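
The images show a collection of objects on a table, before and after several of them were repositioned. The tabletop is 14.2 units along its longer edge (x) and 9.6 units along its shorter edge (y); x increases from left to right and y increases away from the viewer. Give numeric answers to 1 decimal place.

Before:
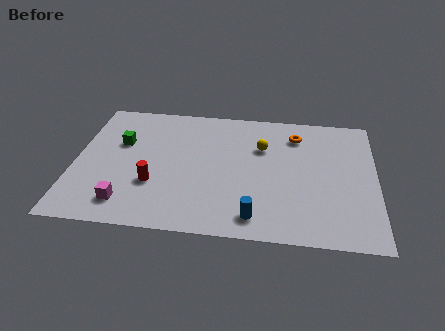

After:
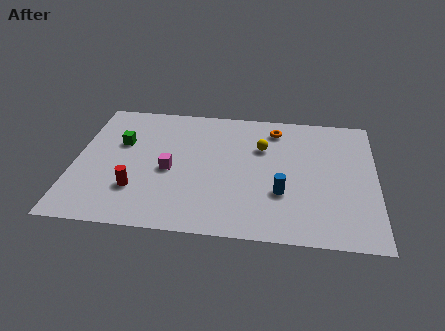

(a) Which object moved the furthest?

the magenta cube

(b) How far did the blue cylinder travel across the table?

2.2

From (8.6, 1.4) to (9.8, 3.2), the blue cylinder covered √(1.2² + 1.8²) ≈ 2.2 units.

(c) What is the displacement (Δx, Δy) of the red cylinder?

(-0.8, -0.5)

The red cylinder was at about (3.8, 3.2) and moved to about (3.0, 2.7).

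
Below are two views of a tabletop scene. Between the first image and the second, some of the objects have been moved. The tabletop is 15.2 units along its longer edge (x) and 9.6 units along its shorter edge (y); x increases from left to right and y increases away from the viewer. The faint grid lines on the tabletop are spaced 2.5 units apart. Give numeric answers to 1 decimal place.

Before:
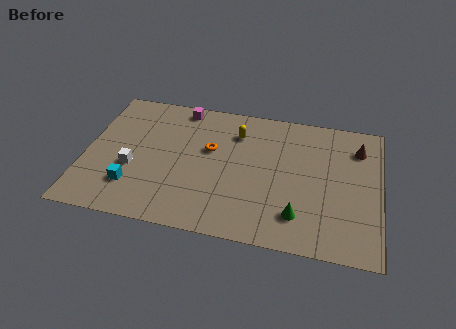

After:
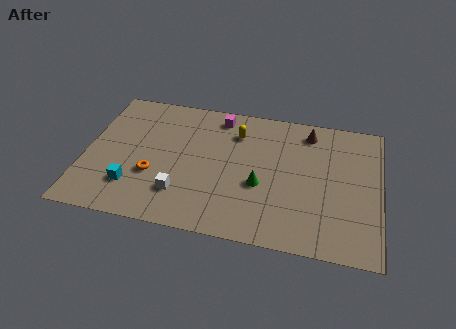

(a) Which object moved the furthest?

the orange torus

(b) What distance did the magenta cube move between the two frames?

2.0

The magenta cube was near (4.7, 8.6) before and (6.7, 8.3) after, so it travelled √(2.0² + 0.3²) ≈ 2.0 units.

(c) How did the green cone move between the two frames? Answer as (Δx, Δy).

(-2.0, 1.7)

The green cone was at about (11.1, 2.1) and moved to about (9.1, 3.8).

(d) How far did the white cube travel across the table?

2.9

From (2.5, 3.7) to (5.1, 2.4), the white cube covered √(2.6² + 1.3²) ≈ 2.9 units.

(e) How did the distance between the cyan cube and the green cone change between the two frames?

-1.9

The distance was about 8.5 in the first image and 6.6 in the second, so they moved 1.9 units closer together.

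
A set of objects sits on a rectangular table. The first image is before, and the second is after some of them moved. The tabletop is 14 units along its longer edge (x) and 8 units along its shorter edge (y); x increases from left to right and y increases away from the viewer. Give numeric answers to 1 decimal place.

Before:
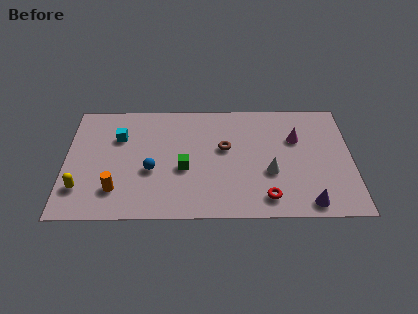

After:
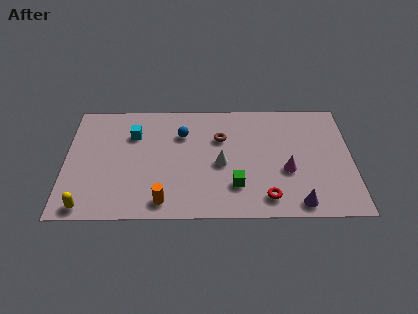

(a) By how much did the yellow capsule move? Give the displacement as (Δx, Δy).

(0.3, -1.2)

The yellow capsule started near (0.8, 2.0) and ended near (1.1, 0.8).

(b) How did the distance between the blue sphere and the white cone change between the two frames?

-3.0

The distance was about 5.8 in the first image and 2.8 in the second, so they moved 3.0 units closer together.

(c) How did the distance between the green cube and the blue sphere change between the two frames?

+2.8

The distance was about 1.6 in the first image and 4.4 in the second, so they moved 2.8 units further apart.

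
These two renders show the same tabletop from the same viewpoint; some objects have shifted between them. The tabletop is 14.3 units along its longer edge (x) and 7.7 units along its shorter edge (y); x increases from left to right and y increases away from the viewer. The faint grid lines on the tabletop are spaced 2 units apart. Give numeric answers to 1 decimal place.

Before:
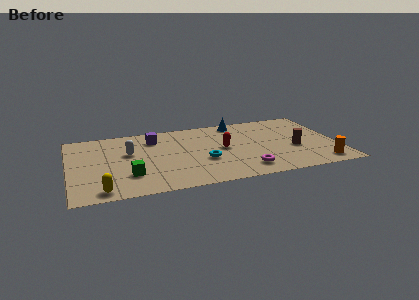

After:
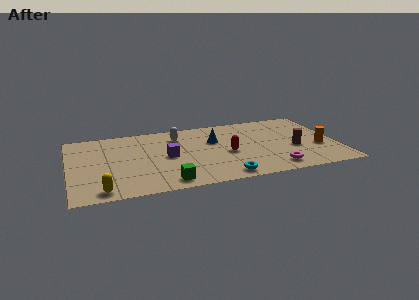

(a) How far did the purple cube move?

2.3

The purple cube moved from about (4.6, 6.0) to (5.2, 3.8), a distance of √(0.6² + 2.2²) ≈ 2.3.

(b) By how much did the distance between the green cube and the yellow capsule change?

+1.4

They were about 2.0 units apart before and 3.4 after — 1.4 units further apart.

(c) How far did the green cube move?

2.2

The green cube moved from about (3.1, 2.2) to (5.0, 1.0), a distance of √(1.9² + 1.2²) ≈ 2.2.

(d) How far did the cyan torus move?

2.2

The cyan torus moved from about (7.1, 2.9) to (8.0, 0.9), a distance of √(0.9² + 2.0²) ≈ 2.2.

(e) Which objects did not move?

the brown cylinder and the yellow capsule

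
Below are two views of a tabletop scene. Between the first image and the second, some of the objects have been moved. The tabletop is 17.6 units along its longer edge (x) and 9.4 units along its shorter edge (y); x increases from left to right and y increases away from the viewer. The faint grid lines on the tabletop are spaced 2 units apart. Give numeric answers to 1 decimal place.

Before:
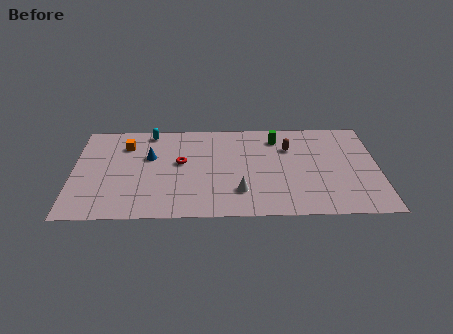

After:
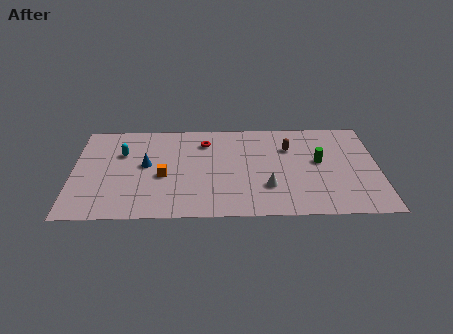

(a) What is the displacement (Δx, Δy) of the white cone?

(1.6, 0.4)

The white cone was at about (9.6, 2.4) and moved to about (11.2, 2.8).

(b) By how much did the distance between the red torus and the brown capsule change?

-1.5

They were about 6.4 units apart before and 4.9 after — 1.5 units closer together.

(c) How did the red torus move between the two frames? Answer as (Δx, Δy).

(1.4, 2.0)

The red torus was at about (6.2, 5.3) and moved to about (7.6, 7.3).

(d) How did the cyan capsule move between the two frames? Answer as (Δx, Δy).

(-1.6, -2.1)

From the two frames, the cyan capsule sits at roughly (4.4, 8.4) before and (2.8, 6.3) after.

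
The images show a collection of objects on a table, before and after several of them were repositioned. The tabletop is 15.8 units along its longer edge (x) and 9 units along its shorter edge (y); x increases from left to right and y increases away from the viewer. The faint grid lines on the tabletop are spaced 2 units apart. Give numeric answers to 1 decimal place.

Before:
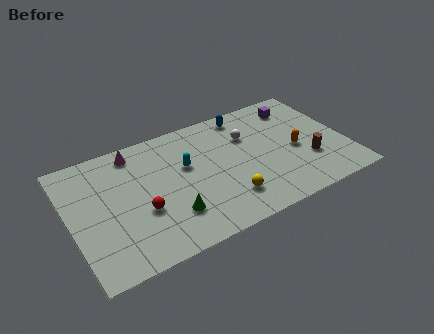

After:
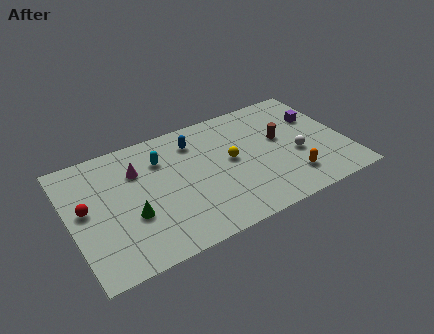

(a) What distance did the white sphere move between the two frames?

3.6

From (10.4, 6.2) to (12.9, 3.6), the white sphere covered √(2.5² + 2.6²) ≈ 3.6 units.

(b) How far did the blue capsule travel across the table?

3.2

The blue capsule was near (10.5, 7.9) before and (7.4, 7.1) after, so it travelled √(3.1² + 0.8²) ≈ 3.2 units.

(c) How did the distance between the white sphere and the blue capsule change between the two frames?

+4.8

Before: roughly 1.7 units apart; after: 6.5. That's 4.8 units further apart.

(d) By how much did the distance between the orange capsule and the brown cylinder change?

+1.9

The distance was about 1.3 in the first image and 3.2 in the second, so they moved 1.9 units further apart.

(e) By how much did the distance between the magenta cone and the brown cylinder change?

-2.4

They were about 10.7 units apart before and 8.3 after — 2.4 units closer together.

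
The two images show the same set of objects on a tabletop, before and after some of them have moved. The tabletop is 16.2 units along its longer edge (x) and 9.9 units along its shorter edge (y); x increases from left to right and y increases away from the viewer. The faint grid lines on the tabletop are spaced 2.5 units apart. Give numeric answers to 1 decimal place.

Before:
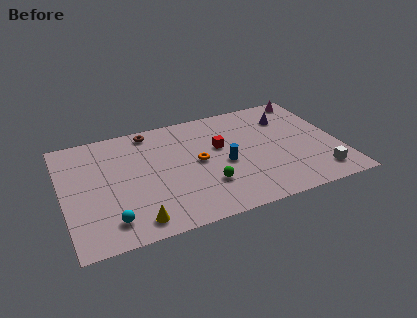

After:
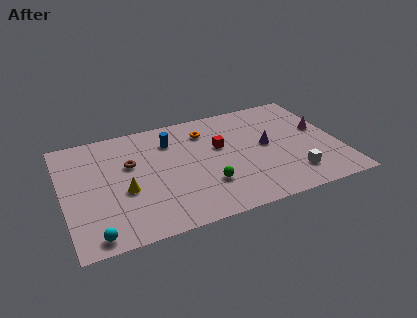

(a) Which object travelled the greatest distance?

the blue cylinder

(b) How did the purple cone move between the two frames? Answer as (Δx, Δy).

(-1.5, -2.2)

From the two frames, the purple cone sits at roughly (13.5, 7.4) before and (12.0, 5.2) after.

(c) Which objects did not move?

the red cube and the green sphere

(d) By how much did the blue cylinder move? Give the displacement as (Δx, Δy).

(-2.9, 3.1)

From the two frames, the blue cylinder sits at roughly (9.4, 4.4) before and (6.5, 7.5) after.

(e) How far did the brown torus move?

3.0

The brown torus was near (5.4, 8.8) before and (4.0, 6.2) after, so it travelled √(1.4² + 2.6²) ≈ 3.0 units.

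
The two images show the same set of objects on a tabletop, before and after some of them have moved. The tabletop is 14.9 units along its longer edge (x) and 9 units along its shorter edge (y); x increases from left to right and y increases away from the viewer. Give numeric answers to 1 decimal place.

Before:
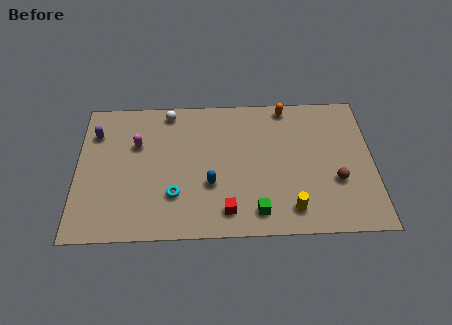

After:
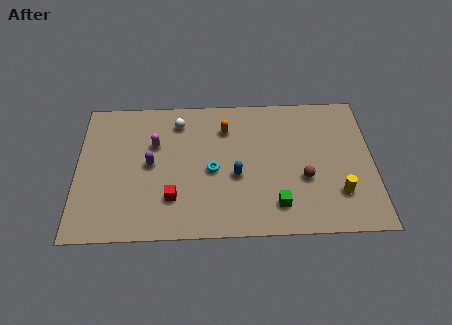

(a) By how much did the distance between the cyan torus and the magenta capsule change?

-0.4

They were about 3.8 units apart before and 3.4 after — 0.4 units closer together.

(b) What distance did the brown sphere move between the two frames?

1.6

From (13.0, 3.2) to (11.4, 3.4), the brown sphere covered √(1.6² + 0.2²) ≈ 1.6 units.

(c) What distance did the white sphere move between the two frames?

0.9

The white sphere moved from about (4.6, 8.0) to (5.1, 7.3), a distance of √(0.5² + 0.7²) ≈ 0.9.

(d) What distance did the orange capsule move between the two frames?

3.4

The orange capsule moved from about (10.6, 8.1) to (7.5, 6.8), a distance of √(3.1² + 1.3²) ≈ 3.4.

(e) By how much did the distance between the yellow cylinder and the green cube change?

+1.5

The distance was about 1.7 in the first image and 3.2 in the second, so they moved 1.5 units further apart.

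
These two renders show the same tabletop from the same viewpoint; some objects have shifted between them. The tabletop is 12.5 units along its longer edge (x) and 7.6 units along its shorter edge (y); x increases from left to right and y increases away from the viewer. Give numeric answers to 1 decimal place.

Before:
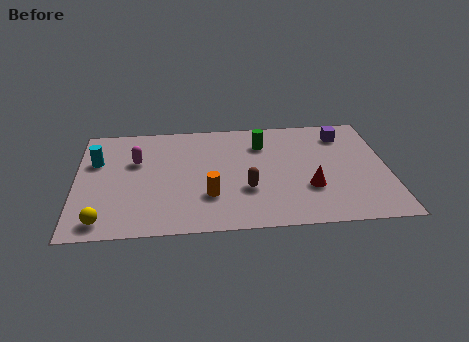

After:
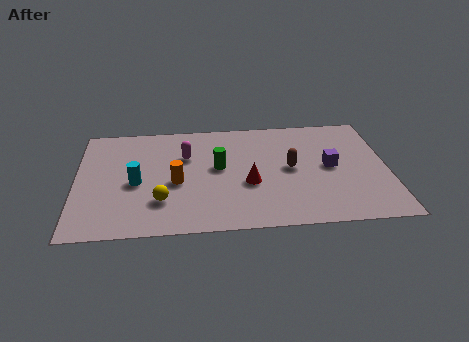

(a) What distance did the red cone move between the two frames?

2.5

The red cone moved from about (9.3, 2.5) to (6.9, 3.0), a distance of √(2.4² + 0.5²) ≈ 2.5.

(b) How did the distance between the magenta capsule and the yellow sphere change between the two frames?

-0.9

They were about 4.1 units apart before and 3.2 after — 0.9 units closer together.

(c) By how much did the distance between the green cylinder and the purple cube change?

+1.2

They were about 3.3 units apart before and 4.5 after — 1.2 units further apart.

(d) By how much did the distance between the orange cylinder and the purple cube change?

-0.5

Before: roughly 6.7 units apart; after: 6.2. That's 0.5 units closer together.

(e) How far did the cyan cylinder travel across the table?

2.3

From (0.8, 5.0) to (2.4, 3.4), the cyan cylinder covered √(1.6² + 1.6²) ≈ 2.3 units.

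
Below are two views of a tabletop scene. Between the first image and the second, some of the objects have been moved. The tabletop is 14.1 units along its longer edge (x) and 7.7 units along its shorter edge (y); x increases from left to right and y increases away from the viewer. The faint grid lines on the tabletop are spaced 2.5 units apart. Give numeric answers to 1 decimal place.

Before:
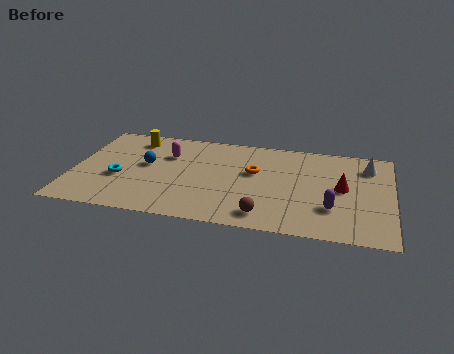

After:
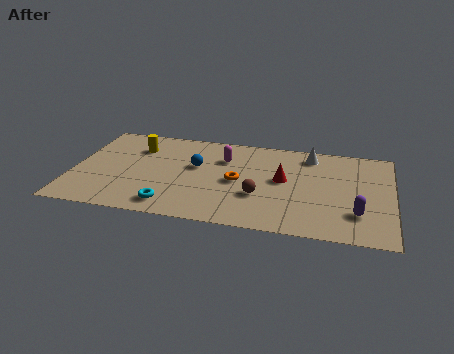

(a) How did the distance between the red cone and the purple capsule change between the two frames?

+2.2

Before: roughly 1.7 units apart; after: 3.9. That's 2.2 units further apart.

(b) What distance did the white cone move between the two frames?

2.6

The white cone was near (13.0, 6.0) before and (10.4, 6.5) after, so it travelled √(2.6² + 0.5²) ≈ 2.6 units.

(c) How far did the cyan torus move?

3.0

The cyan torus was near (2.1, 3.0) before and (4.5, 1.2) after, so it travelled √(2.4² + 1.8²) ≈ 3.0 units.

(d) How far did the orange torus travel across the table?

1.1

The orange torus moved from about (8.0, 4.6) to (7.3, 3.7), a distance of √(0.7² + 0.9²) ≈ 1.1.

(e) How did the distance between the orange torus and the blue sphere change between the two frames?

-2.7

The distance was about 4.8 in the first image and 2.1 in the second, so they moved 2.7 units closer together.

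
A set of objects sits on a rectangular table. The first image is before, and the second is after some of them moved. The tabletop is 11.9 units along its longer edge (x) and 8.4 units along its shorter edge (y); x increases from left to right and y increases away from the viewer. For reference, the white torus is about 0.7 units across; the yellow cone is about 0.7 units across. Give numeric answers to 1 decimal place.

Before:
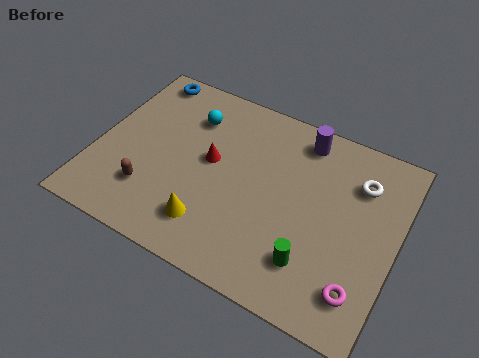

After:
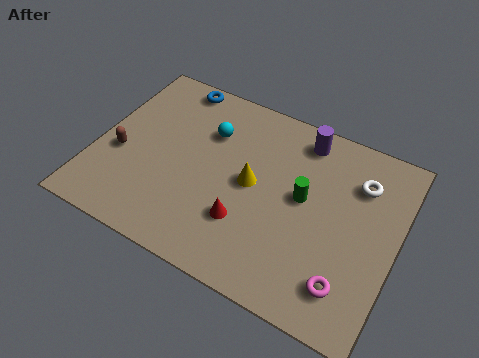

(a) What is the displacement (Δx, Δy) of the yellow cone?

(1.3, 2.5)

From the two frames, the yellow cone sits at roughly (4.9, 1.8) before and (6.2, 4.3) after.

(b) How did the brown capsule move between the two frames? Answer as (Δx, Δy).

(-1.4, 1.2)

The brown capsule was at about (2.4, 2.2) and moved to about (1.0, 3.4).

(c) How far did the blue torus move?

1.2

From (1.3, 7.5) to (2.5, 7.6), the blue torus covered √(1.2² + 0.1²) ≈ 1.2 units.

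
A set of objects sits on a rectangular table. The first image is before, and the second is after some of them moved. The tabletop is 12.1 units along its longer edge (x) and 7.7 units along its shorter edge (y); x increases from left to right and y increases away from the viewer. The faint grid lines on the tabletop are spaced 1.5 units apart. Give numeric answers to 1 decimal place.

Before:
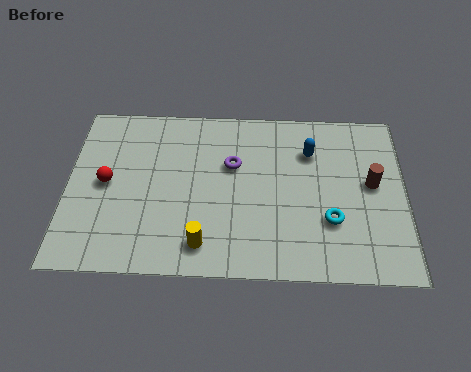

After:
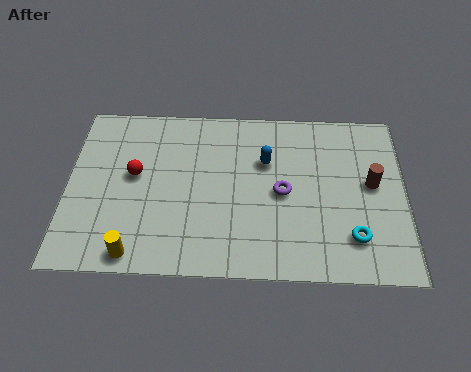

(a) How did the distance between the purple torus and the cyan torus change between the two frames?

-1.1

They were about 4.2 units apart before and 3.1 after — 1.1 units closer together.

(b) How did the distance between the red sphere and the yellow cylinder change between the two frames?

-0.9

Before: roughly 4.4 units apart; after: 3.5. That's 0.9 units closer together.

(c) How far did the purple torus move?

2.2

From (5.9, 4.9) to (7.7, 3.7), the purple torus covered √(1.8² + 1.2²) ≈ 2.2 units.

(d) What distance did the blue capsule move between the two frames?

1.7

From (8.7, 5.6) to (7.1, 5.1), the blue capsule covered √(1.6² + 0.5²) ≈ 1.7 units.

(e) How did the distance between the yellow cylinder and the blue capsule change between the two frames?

+0.6

They were about 5.7 units apart before and 6.3 after — 0.6 units further apart.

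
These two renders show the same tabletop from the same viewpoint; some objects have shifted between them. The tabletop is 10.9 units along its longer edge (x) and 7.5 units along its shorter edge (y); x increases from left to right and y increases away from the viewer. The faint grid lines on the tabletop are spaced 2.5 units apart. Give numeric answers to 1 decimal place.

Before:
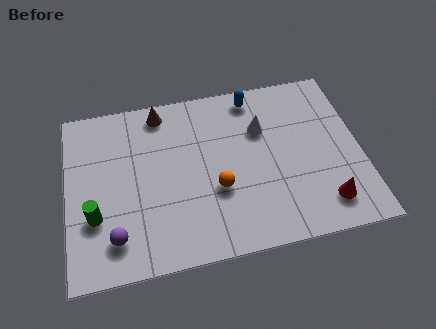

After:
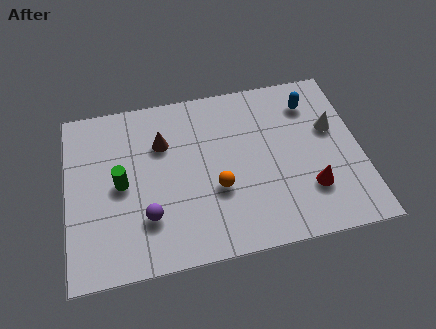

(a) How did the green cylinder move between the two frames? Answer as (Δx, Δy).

(1.0, 1.2)

The green cylinder was at about (1.0, 2.5) and moved to about (2.0, 3.7).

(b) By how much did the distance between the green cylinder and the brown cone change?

-2.7

Before: roughly 4.9 units apart; after: 2.2. That's 2.7 units closer together.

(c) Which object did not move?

the orange sphere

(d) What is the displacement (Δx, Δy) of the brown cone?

(0.0, -1.4)

From the two frames, the brown cone sits at roughly (3.6, 6.6) before and (3.6, 5.2) after.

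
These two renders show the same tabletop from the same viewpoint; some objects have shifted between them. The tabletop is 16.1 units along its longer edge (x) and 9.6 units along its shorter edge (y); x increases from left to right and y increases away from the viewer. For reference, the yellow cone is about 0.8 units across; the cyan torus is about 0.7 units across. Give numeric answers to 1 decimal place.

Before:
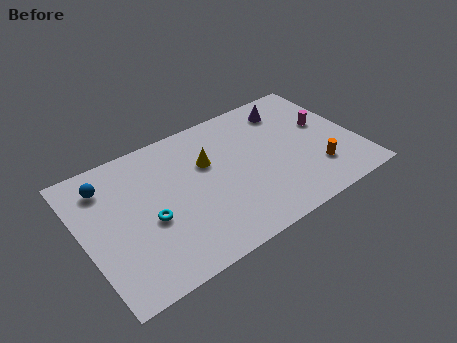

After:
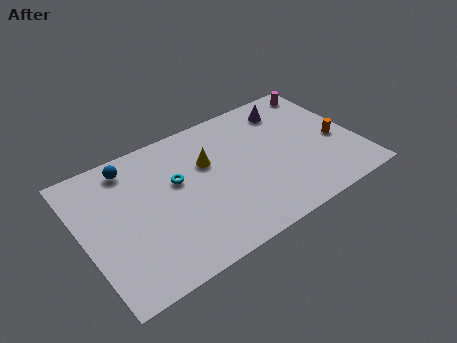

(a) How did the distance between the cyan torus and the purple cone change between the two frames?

-2.4

They were about 9.8 units apart before and 7.4 after — 2.4 units closer together.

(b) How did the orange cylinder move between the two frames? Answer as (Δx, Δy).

(1.5, 1.6)

From the two frames, the orange cylinder sits at roughly (13.4, 2.5) before and (14.9, 4.1) after.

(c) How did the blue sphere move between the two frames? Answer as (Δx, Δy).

(1.5, 0.6)

The blue sphere started near (1.7, 7.6) and ended near (3.2, 8.2).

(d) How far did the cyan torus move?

2.6

The cyan torus was near (3.7, 4.0) before and (5.6, 5.8) after, so it travelled √(1.9² + 1.8²) ≈ 2.6 units.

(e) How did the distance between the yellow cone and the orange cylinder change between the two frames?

+0.7

Before: roughly 7.0 units apart; after: 7.7. That's 0.7 units further apart.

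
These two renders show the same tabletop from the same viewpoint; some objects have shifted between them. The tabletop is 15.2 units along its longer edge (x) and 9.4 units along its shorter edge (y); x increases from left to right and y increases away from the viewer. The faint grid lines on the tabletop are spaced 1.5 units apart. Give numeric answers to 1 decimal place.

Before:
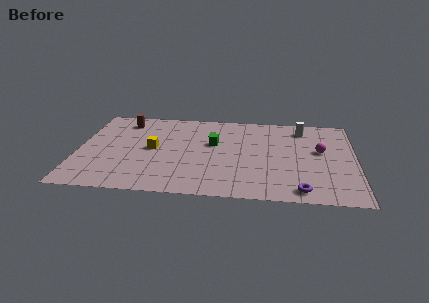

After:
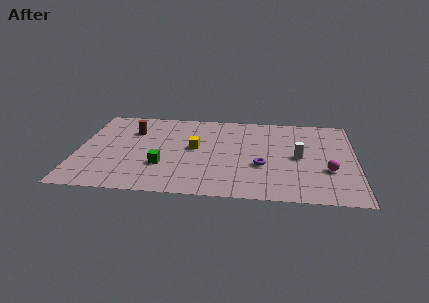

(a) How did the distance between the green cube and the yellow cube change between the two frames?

-0.7

The distance was about 3.4 in the first image and 2.7 in the second, so they moved 0.7 units closer together.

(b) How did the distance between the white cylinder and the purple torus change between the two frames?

-4.4

Before: roughly 6.7 units apart; after: 2.3. That's 4.4 units closer together.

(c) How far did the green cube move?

3.8

The green cube moved from about (7.4, 5.7) to (4.7, 3.0), a distance of √(2.7² + 2.7²) ≈ 3.8.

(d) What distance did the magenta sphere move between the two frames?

2.1

From (13.3, 5.4) to (13.7, 3.3), the magenta sphere covered √(0.4² + 2.1²) ≈ 2.1 units.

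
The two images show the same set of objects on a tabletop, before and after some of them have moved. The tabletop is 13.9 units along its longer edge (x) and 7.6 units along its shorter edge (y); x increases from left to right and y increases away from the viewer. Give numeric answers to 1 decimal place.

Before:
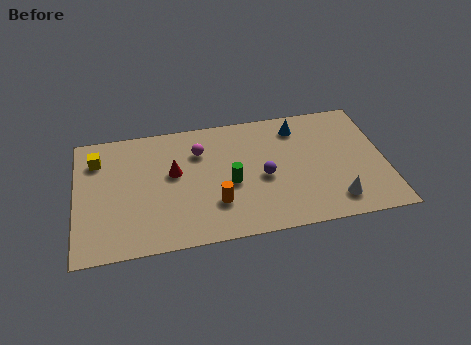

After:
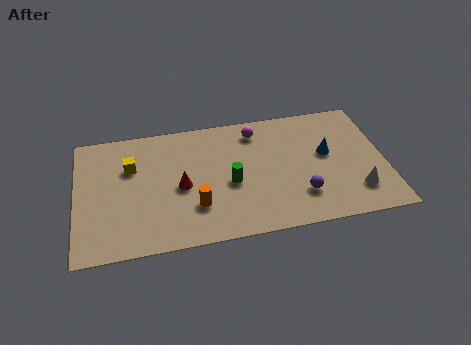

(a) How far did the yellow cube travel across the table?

1.7

The yellow cube moved from about (1.0, 5.8) to (2.5, 5.1), a distance of √(1.5² + 0.7²) ≈ 1.7.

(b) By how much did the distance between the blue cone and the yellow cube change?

-0.3

They were about 9.1 units apart before and 8.8 after — 0.3 units closer together.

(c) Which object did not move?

the green cylinder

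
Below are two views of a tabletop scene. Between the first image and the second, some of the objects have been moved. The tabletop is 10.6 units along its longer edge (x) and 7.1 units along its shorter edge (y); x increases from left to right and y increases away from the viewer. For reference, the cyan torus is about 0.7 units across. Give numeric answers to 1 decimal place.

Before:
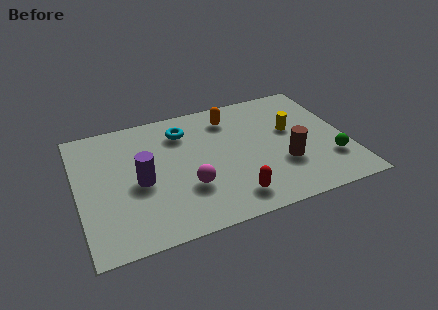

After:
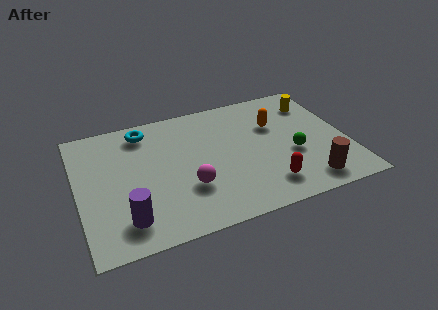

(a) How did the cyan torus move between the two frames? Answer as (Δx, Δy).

(-1.5, 0.5)

From the two frames, the cyan torus sits at roughly (4.3, 5.5) before and (2.8, 6.0) after.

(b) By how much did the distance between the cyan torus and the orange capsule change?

+3.4

The distance was about 1.9 in the first image and 5.3 in the second, so they moved 3.4 units further apart.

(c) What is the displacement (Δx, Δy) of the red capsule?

(1.4, 0.2)

The red capsule started near (5.8, 1.2) and ended near (7.2, 1.4).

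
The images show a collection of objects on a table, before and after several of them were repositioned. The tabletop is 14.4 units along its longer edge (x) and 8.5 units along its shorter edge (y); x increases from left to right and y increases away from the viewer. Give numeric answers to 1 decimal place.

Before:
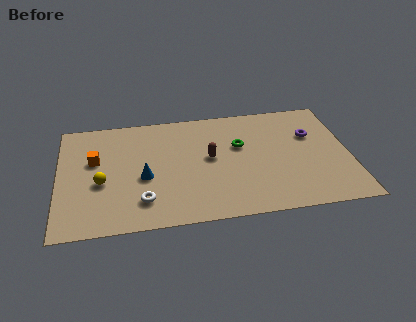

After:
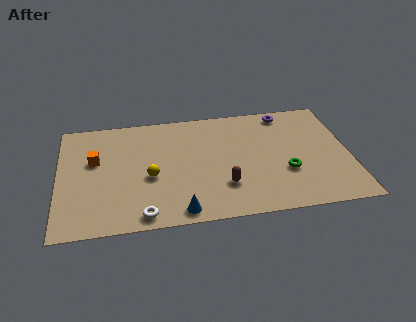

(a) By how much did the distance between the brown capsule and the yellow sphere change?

-1.7

They were about 5.5 units apart before and 3.8 after — 1.7 units closer together.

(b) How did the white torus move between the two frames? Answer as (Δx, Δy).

(0.0, -1.0)

The white torus started near (4.1, 1.9) and ended near (4.1, 0.9).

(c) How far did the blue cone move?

3.2

The blue cone was near (4.2, 3.6) before and (5.9, 0.9) after, so it travelled √(1.7² + 2.7²) ≈ 3.2 units.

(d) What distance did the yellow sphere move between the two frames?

2.4

The yellow sphere was near (2.1, 3.5) before and (4.5, 3.6) after, so it travelled √(2.4² + 0.1²) ≈ 2.4 units.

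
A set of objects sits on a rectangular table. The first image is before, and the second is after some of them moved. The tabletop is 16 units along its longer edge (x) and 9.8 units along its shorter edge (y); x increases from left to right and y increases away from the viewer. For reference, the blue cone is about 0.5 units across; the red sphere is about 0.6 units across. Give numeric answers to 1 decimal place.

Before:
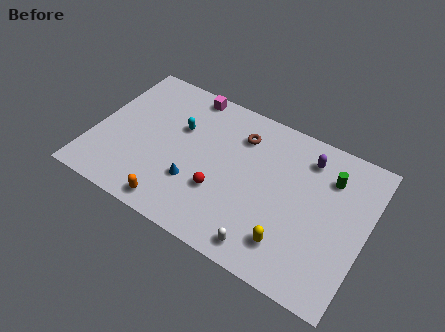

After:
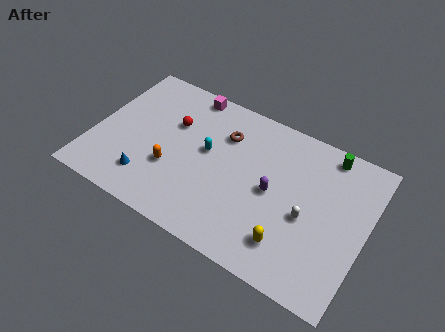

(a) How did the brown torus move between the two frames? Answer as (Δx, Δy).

(-0.9, -0.4)

The brown torus started near (8.3, 7.5) and ended near (7.4, 7.1).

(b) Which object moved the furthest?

the red sphere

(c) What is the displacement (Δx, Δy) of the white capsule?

(2.0, 3.0)

The white capsule was at about (10.7, 1.2) and moved to about (12.7, 4.2).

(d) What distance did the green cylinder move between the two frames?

1.4

From (13.6, 7.3) to (13.3, 8.7), the green cylinder covered √(0.3² + 1.4²) ≈ 1.4 units.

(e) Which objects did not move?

the magenta cube and the yellow capsule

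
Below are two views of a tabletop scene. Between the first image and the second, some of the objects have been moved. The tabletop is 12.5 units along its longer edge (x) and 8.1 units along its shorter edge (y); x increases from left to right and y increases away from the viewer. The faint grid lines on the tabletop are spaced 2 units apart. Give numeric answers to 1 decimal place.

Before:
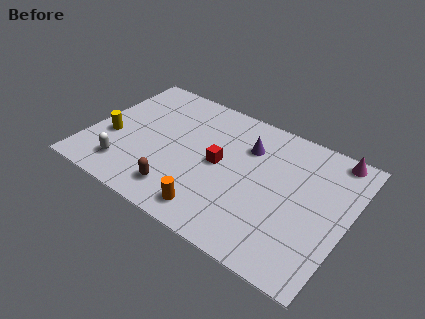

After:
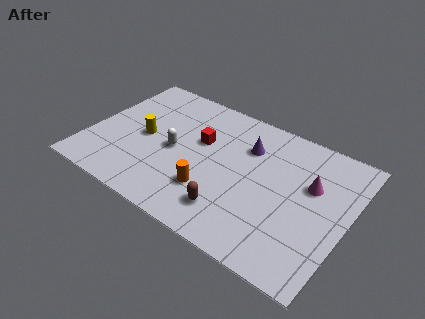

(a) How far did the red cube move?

1.4

The red cube was near (6.3, 4.1) before and (5.2, 5.0) after, so it travelled √(1.1² + 0.9²) ≈ 1.4 units.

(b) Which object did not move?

the purple cone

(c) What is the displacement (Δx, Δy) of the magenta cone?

(-0.8, -2.2)

From the two frames, the magenta cone sits at roughly (11.4, 7.3) before and (10.6, 5.1) after.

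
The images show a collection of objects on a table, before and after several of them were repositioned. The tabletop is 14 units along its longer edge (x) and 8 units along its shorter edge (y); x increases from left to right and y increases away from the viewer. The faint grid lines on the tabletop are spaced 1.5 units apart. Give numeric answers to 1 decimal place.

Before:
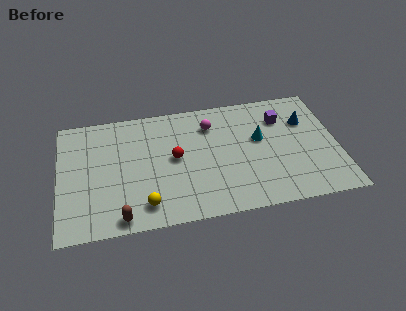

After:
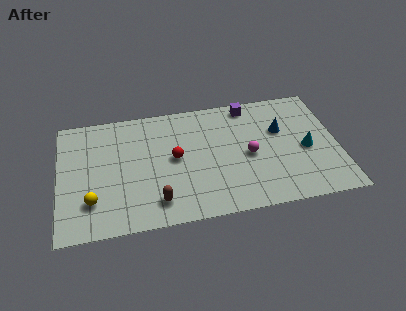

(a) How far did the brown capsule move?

1.9

The brown capsule moved from about (3.0, 0.8) to (4.8, 1.5), a distance of √(1.8² + 0.7²) ≈ 1.9.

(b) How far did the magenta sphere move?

3.0

From (7.7, 6.1) to (9.5, 3.7), the magenta sphere covered √(1.8² + 2.4²) ≈ 3.0 units.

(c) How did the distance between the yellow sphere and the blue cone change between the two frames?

+0.8

They were about 9.3 units apart before and 10.1 after — 0.8 units further apart.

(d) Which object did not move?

the red sphere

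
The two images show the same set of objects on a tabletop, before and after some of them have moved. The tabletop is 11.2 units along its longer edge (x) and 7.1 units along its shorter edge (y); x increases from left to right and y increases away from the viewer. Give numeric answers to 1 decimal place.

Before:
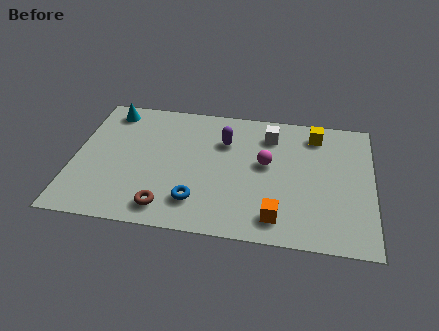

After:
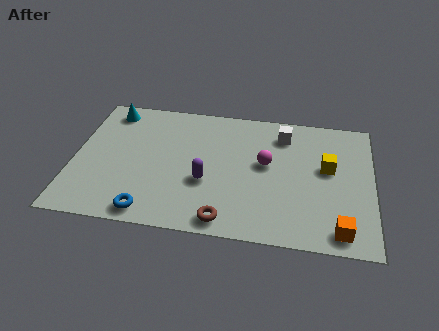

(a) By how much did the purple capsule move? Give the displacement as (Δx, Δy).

(-0.6, -2.3)

The purple capsule was at about (5.6, 5.0) and moved to about (5.0, 2.7).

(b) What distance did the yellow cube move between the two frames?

1.9

The yellow cube was near (9.0, 5.9) before and (9.5, 4.1) after, so it travelled √(0.5² + 1.8²) ≈ 1.9 units.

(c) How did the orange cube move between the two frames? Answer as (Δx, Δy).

(2.3, -0.3)

The orange cube started near (7.7, 1.2) and ended near (10.0, 0.9).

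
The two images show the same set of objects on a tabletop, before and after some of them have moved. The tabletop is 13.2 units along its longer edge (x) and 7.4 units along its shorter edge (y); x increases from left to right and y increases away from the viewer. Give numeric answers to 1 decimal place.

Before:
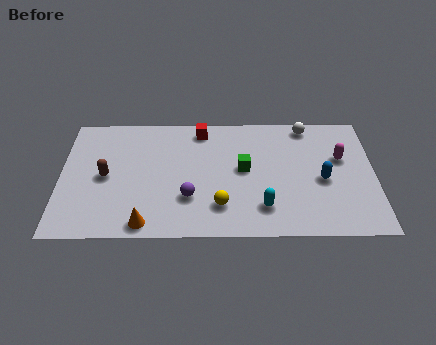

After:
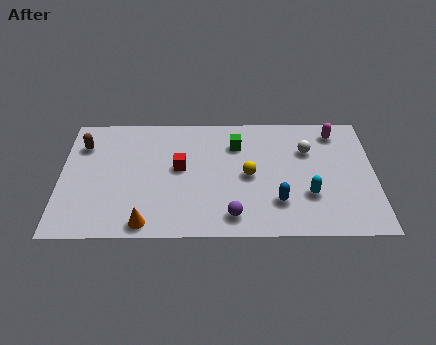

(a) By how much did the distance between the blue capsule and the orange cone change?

-2.2

The distance was about 7.8 in the first image and 5.6 in the second, so they moved 2.2 units closer together.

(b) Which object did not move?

the orange cone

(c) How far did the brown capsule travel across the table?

2.1

The brown capsule was near (1.9, 3.6) before and (0.9, 5.5) after, so it travelled √(1.0² + 1.9²) ≈ 2.1 units.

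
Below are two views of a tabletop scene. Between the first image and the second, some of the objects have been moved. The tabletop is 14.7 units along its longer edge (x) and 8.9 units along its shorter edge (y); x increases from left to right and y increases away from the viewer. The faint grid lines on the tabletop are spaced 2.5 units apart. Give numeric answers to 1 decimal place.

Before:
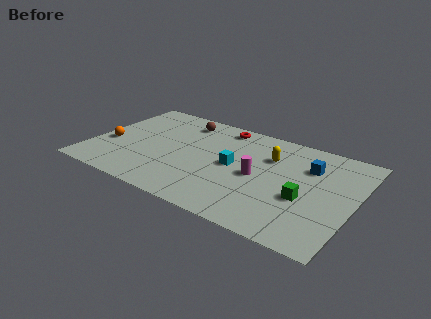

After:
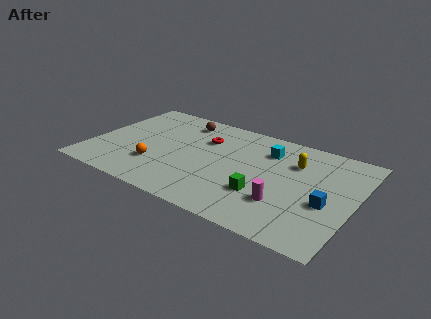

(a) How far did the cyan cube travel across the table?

2.7

From (8.0, 4.5) to (9.6, 6.7), the cyan cube covered √(1.6² + 2.2²) ≈ 2.7 units.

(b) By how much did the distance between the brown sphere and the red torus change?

-0.3

Before: roughly 2.2 units apart; after: 1.9. That's 0.3 units closer together.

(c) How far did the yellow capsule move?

1.4

The yellow capsule moved from about (9.8, 6.2) to (11.2, 6.3), a distance of √(1.4² + 0.1²) ≈ 1.4.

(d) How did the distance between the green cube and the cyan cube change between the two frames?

-0.3

They were about 4.2 units apart before and 3.9 after — 0.3 units closer together.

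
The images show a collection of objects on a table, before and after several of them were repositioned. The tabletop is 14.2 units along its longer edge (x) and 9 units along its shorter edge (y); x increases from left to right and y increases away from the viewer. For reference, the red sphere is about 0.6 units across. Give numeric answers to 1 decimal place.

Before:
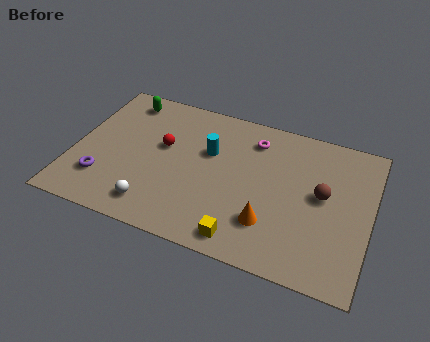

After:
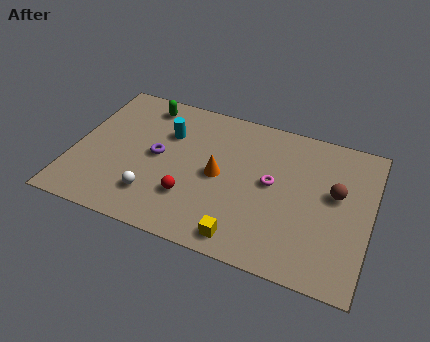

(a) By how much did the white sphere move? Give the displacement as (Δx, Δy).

(-0.1, 0.6)

From the two frames, the white sphere sits at roughly (4.2, 1.5) before and (4.1, 2.1) after.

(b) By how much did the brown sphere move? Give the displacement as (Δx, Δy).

(0.6, 0.3)

The brown sphere started near (11.9, 4.9) and ended near (12.5, 5.2).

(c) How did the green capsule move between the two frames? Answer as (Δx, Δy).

(1.0, 0.0)

The green capsule was at about (2.0, 7.7) and moved to about (3.0, 7.7).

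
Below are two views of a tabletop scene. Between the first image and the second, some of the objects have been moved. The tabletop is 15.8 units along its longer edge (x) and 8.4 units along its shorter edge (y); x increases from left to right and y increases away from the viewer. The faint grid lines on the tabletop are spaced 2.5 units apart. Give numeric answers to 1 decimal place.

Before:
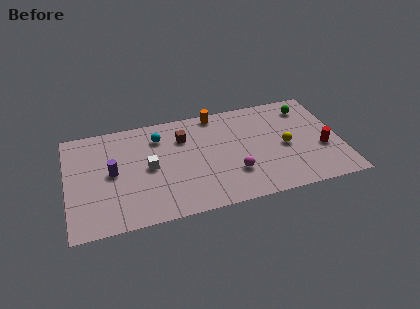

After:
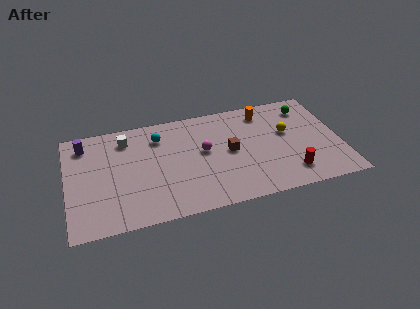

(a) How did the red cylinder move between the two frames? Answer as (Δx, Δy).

(-2.0, -1.5)

From the two frames, the red cylinder sits at roughly (14.7, 3.2) before and (12.7, 1.7) after.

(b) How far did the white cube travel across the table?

2.9

From (4.7, 4.2) to (3.5, 6.8), the white cube covered √(1.2² + 2.6²) ≈ 2.9 units.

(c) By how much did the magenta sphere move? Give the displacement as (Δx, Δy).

(-1.6, 2.2)

The magenta sphere was at about (9.5, 2.5) and moved to about (7.9, 4.7).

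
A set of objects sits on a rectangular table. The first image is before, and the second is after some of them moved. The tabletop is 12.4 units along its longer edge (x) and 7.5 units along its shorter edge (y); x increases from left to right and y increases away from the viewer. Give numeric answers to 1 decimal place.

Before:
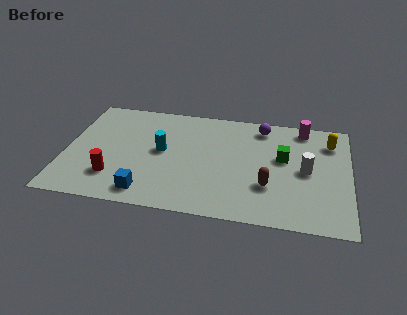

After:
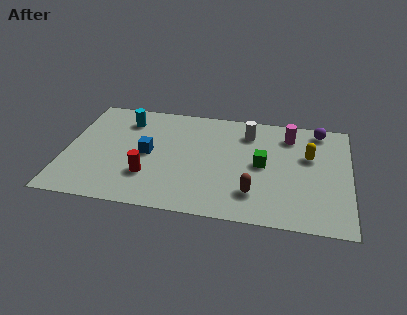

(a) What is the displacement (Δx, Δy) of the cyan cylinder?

(-1.7, 1.9)

The cyan cylinder was at about (4.2, 4.0) and moved to about (2.5, 5.9).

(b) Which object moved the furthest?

the white cylinder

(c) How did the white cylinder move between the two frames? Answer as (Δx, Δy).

(-2.6, 2.2)

The white cylinder was at about (10.5, 3.7) and moved to about (7.9, 5.9).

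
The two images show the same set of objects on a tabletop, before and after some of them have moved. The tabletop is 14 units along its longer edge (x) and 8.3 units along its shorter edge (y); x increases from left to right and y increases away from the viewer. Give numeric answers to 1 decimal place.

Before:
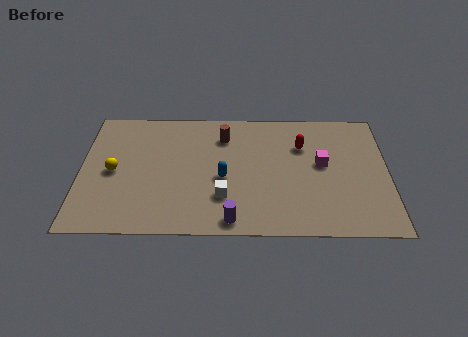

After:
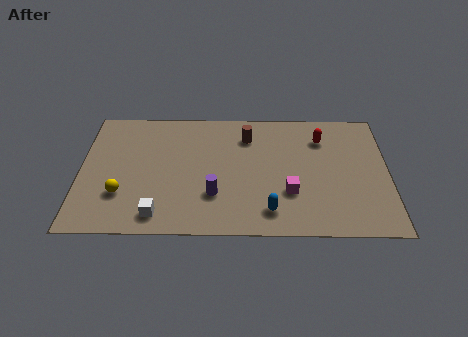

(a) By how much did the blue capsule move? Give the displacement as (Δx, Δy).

(2.1, -2.1)

From the two frames, the blue capsule sits at roughly (6.5, 3.6) before and (8.6, 1.5) after.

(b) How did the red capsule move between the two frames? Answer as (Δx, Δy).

(0.9, 0.5)

The red capsule started near (10.1, 5.8) and ended near (11.0, 6.3).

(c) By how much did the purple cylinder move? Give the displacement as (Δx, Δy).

(-0.8, 1.6)

From the two frames, the purple cylinder sits at roughly (6.9, 0.9) before and (6.1, 2.5) after.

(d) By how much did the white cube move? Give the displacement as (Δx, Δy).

(-2.9, -1.2)

From the two frames, the white cube sits at roughly (6.5, 2.4) before and (3.6, 1.2) after.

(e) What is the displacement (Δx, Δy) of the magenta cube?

(-1.5, -1.9)

The magenta cube was at about (11.0, 4.6) and moved to about (9.5, 2.7).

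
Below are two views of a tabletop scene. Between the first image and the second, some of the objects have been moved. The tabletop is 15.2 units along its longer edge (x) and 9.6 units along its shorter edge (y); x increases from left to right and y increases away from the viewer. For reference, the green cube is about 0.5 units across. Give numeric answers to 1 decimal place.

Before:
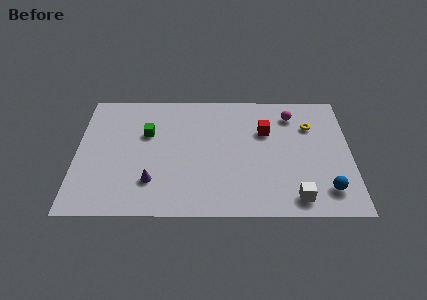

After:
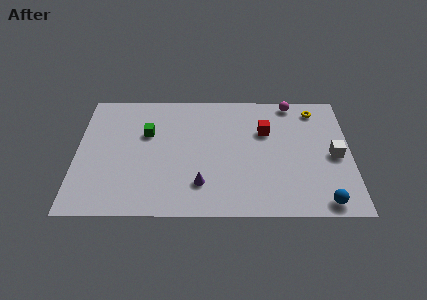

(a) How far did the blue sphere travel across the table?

0.9

The blue sphere moved from about (13.8, 1.9) to (13.6, 1.0), a distance of √(0.2² + 0.9²) ≈ 0.9.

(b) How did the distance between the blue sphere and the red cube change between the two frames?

+0.6

They were about 5.6 units apart before and 6.2 after — 0.6 units further apart.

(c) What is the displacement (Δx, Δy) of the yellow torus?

(0.3, 1.3)

The yellow torus started near (13.0, 6.8) and ended near (13.3, 8.1).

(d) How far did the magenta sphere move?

1.0

The magenta sphere was near (12.0, 7.7) before and (12.0, 8.7) after, so it travelled √(0.0² + 1.0²) ≈ 1.0 units.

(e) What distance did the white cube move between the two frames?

3.9

The white cube was near (12.1, 1.3) before and (14.3, 4.5) after, so it travelled √(2.2² + 3.2²) ≈ 3.9 units.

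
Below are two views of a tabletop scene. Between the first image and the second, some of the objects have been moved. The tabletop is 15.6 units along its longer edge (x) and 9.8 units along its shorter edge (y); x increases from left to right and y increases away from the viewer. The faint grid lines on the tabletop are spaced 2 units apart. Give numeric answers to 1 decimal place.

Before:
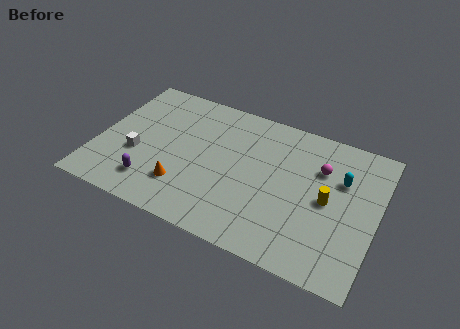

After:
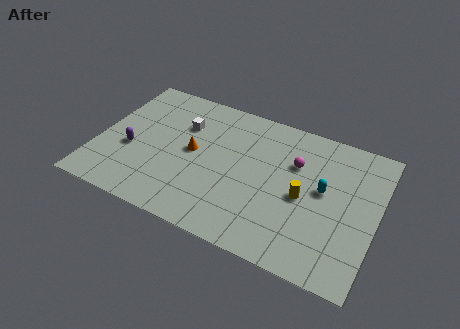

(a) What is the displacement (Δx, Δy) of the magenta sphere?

(-1.4, -0.2)

The magenta sphere started near (12.3, 6.8) and ended near (10.9, 6.6).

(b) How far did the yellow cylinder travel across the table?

1.3

The yellow cylinder moved from about (12.9, 4.8) to (11.6, 4.5), a distance of √(1.3² + 0.3²) ≈ 1.3.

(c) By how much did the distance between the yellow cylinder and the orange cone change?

-1.8

They were about 8.1 units apart before and 6.3 after — 1.8 units closer together.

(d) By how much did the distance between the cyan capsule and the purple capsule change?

-0.3

The distance was about 11.1 in the first image and 10.8 in the second, so they moved 0.3 units closer together.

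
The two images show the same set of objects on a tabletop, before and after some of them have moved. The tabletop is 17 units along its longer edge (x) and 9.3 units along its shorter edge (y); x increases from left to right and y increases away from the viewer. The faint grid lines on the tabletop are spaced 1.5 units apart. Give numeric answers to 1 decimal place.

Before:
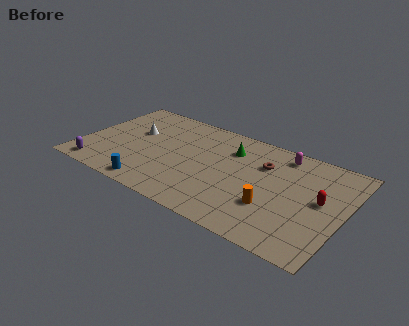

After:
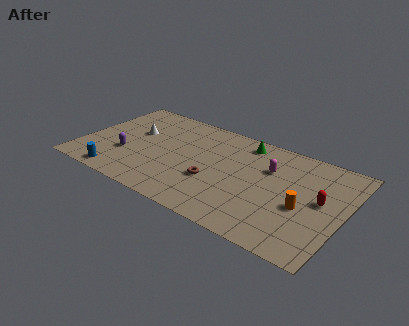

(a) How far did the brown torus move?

4.2

From (11.6, 6.5) to (8.8, 3.4), the brown torus covered √(2.8² + 3.1²) ≈ 4.2 units.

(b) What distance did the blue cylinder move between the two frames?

2.3

From (5.2, 1.0) to (2.9, 1.0), the blue cylinder covered √(2.3² + 0.0²) ≈ 2.3 units.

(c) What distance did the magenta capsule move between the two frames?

1.8

The magenta capsule moved from about (12.6, 8.0) to (12.0, 6.3), a distance of √(0.6² + 1.7²) ≈ 1.8.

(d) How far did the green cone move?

1.3

The green cone moved from about (9.4, 6.9) to (10.1, 8.0), a distance of √(0.7² + 1.1²) ≈ 1.3.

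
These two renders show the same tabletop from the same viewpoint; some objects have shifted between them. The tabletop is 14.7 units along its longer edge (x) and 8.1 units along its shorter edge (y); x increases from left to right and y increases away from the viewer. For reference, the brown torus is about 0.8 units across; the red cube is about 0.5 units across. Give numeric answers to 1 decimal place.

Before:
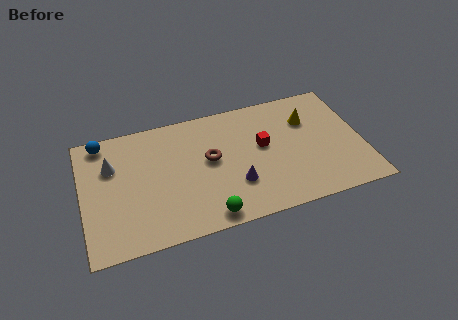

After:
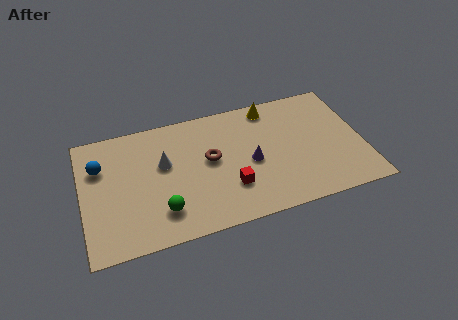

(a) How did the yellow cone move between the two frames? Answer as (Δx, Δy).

(-1.9, 1.4)

The yellow cone started near (12.0, 5.7) and ended near (10.1, 7.1).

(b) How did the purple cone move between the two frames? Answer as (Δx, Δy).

(0.9, 1.2)

From the two frames, the purple cone sits at roughly (7.9, 2.5) before and (8.8, 3.7) after.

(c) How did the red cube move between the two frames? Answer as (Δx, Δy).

(-1.9, -2.2)

From the two frames, the red cube sits at roughly (9.5, 4.6) before and (7.6, 2.4) after.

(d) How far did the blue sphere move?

1.6

From (1.2, 7.2) to (1.0, 5.6), the blue sphere covered √(0.2² + 1.6²) ≈ 1.6 units.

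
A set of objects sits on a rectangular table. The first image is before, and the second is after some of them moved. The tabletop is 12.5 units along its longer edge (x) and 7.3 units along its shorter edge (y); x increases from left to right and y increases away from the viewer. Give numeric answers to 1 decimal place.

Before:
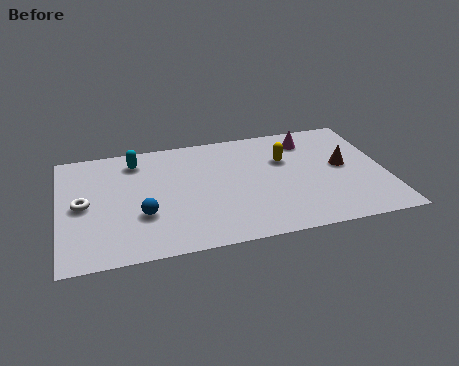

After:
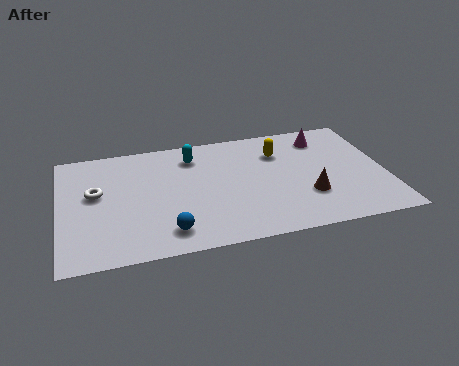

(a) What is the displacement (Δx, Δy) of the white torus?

(0.5, 0.6)

From the two frames, the white torus sits at roughly (0.9, 3.6) before and (1.4, 4.2) after.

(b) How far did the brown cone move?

2.2

From (10.9, 3.9) to (9.4, 2.3), the brown cone covered √(1.5² + 1.6²) ≈ 2.2 units.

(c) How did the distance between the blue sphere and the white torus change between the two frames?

+1.4

Before: roughly 2.5 units apart; after: 3.9. That's 1.4 units further apart.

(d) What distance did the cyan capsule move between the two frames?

2.2

The cyan capsule was near (3.0, 6.0) before and (5.2, 5.8) after, so it travelled √(2.2² + 0.2²) ≈ 2.2 units.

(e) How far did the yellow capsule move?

0.5

The yellow capsule was near (8.7, 4.8) before and (8.5, 5.3) after, so it travelled √(0.2² + 0.5²) ≈ 0.5 units.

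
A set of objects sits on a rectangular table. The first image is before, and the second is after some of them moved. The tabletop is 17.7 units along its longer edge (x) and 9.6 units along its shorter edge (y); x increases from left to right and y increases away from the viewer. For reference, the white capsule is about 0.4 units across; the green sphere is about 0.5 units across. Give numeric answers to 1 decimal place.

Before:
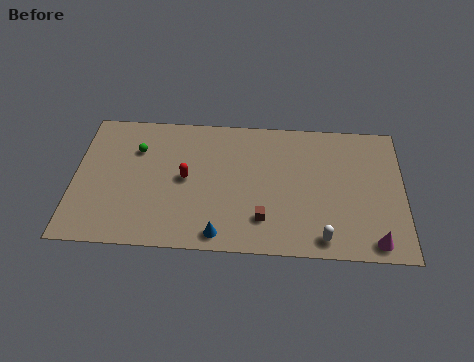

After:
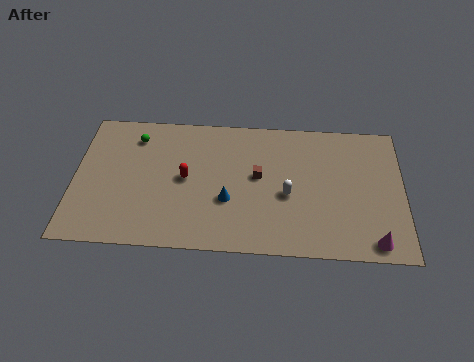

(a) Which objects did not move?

the magenta cone and the red capsule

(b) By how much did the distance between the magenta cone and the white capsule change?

+2.8

The distance was about 2.7 in the first image and 5.5 in the second, so they moved 2.8 units further apart.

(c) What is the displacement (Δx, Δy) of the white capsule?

(-1.9, 2.9)

The white capsule was at about (13.4, 1.2) and moved to about (11.5, 4.1).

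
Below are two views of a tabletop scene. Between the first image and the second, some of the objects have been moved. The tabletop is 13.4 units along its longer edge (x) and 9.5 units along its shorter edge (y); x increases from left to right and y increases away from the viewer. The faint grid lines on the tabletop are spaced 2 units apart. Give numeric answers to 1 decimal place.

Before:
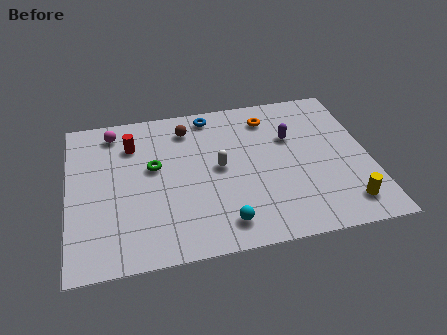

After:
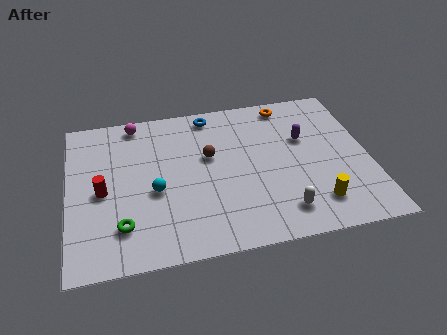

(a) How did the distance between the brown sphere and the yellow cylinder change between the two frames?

-3.2

The distance was about 9.1 in the first image and 5.9 in the second, so they moved 3.2 units closer together.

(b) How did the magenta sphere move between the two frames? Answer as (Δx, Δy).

(1.0, 0.4)

The magenta sphere was at about (2.1, 8.1) and moved to about (3.1, 8.5).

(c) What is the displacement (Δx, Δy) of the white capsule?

(2.6, -3.2)

From the two frames, the white capsule sits at roughly (6.7, 4.9) before and (9.3, 1.7) after.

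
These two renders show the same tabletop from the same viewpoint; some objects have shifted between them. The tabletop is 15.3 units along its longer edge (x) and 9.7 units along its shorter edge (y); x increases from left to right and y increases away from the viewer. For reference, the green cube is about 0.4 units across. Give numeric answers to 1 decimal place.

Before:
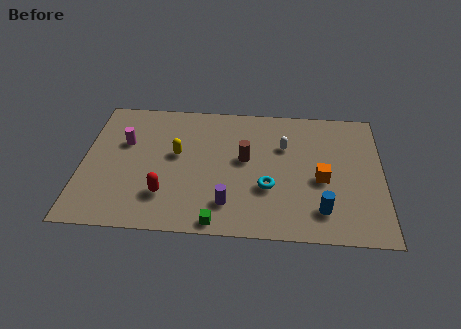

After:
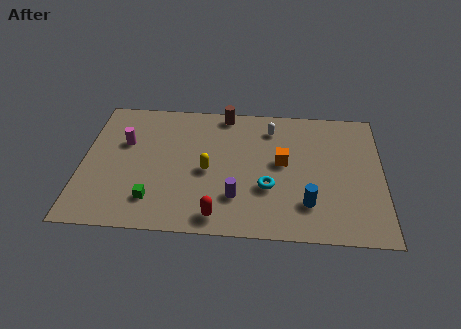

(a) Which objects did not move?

the cyan torus and the magenta cylinder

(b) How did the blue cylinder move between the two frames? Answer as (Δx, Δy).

(-0.7, 0.4)

The blue cylinder started near (12.2, 2.0) and ended near (11.5, 2.4).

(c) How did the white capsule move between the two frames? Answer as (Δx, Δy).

(-0.7, 1.3)

The white capsule was at about (10.3, 6.5) and moved to about (9.6, 7.8).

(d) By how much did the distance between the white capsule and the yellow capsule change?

-0.9

Before: roughly 5.6 units apart; after: 4.7. That's 0.9 units closer together.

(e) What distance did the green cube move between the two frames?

3.5

The green cube was near (7.0, 0.8) before and (3.7, 2.1) after, so it travelled √(3.3² + 1.3²) ≈ 3.5 units.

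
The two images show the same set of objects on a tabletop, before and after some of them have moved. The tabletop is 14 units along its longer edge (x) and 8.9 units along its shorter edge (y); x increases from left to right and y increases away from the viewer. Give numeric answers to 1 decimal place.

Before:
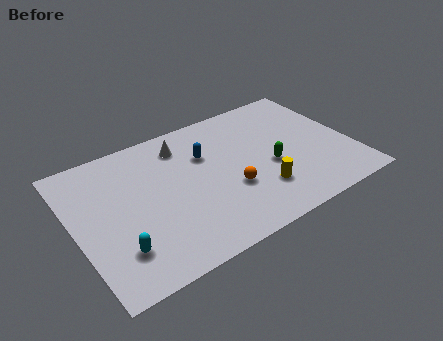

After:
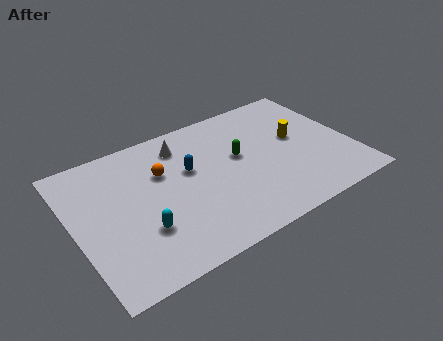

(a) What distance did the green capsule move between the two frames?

2.0

The green capsule was near (9.8, 3.7) before and (8.4, 5.1) after, so it travelled √(1.4² + 1.4²) ≈ 2.0 units.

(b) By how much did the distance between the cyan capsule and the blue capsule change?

-2.5

The distance was about 6.3 in the first image and 3.8 in the second, so they moved 2.5 units closer together.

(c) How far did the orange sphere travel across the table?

4.0

The orange sphere moved from about (7.6, 3.2) to (4.6, 5.9), a distance of √(3.0² + 2.7²) ≈ 4.0.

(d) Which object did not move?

the white cone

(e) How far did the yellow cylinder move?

3.5

The yellow cylinder moved from about (9.0, 2.4) to (11.4, 5.0), a distance of √(2.4² + 2.6²) ≈ 3.5.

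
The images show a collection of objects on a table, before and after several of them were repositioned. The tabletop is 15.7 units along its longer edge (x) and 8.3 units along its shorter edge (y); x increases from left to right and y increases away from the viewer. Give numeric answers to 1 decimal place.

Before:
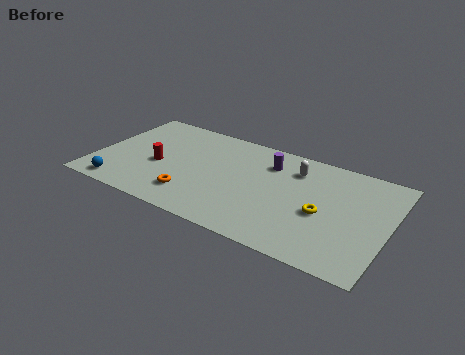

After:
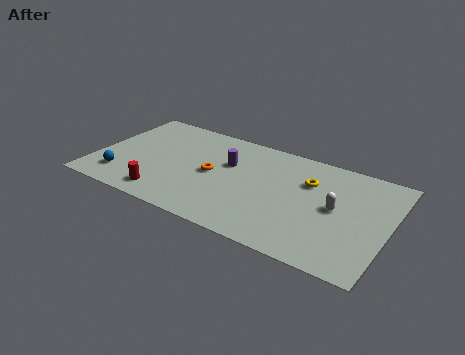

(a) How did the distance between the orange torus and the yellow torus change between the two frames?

-1.8

They were about 7.0 units apart before and 5.2 after — 1.8 units closer together.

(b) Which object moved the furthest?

the white capsule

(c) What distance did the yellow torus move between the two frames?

2.3

From (12.3, 3.6) to (11.3, 5.7), the yellow torus covered √(1.0² + 2.1²) ≈ 2.3 units.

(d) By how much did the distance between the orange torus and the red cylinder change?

+0.9

They were about 2.7 units apart before and 3.6 after — 0.9 units further apart.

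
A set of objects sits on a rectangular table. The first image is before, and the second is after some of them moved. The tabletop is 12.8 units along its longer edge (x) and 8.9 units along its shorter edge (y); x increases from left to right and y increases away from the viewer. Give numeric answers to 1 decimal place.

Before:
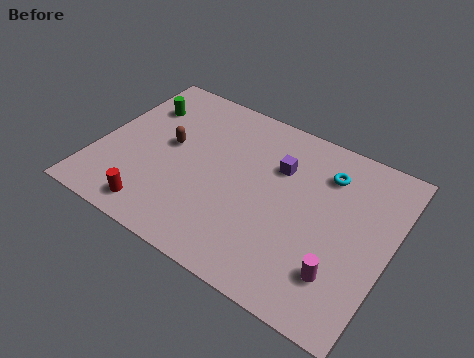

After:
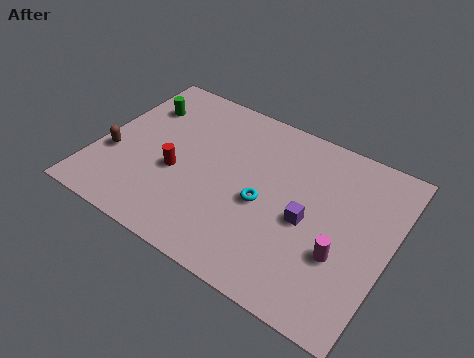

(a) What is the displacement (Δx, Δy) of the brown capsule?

(-2.2, -1.7)

The brown capsule started near (3.0, 4.9) and ended near (0.8, 3.2).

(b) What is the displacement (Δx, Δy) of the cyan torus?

(-2.3, -2.9)

The cyan torus was at about (9.7, 6.8) and moved to about (7.4, 3.9).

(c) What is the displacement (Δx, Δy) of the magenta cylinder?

(-0.1, 0.9)

From the two frames, the magenta cylinder sits at roughly (11.0, 2.2) before and (10.9, 3.1) after.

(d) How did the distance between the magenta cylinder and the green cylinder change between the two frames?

-0.4

Before: roughly 10.5 units apart; after: 10.1. That's 0.4 units closer together.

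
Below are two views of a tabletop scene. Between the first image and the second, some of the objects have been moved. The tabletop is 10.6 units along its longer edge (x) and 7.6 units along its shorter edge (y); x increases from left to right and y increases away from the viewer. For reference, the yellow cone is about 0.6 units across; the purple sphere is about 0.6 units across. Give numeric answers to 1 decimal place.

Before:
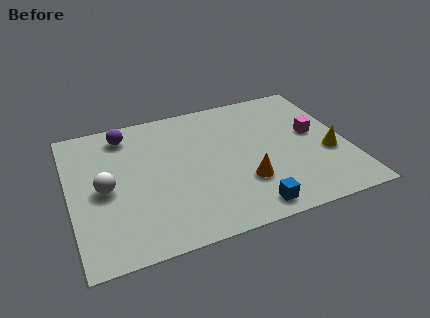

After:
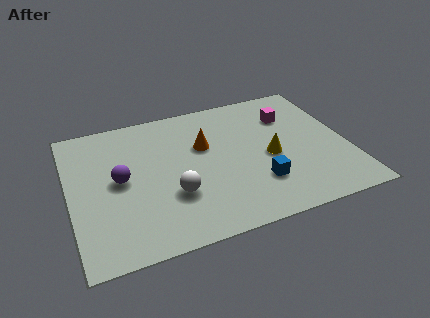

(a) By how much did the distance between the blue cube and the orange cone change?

+1.8

They were about 1.4 units apart before and 3.2 after — 1.8 units further apart.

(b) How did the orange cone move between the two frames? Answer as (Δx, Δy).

(-1.3, 2.5)

From the two frames, the orange cone sits at roughly (6.5, 2.3) before and (5.2, 4.8) after.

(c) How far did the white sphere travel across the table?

2.7

The white sphere was near (1.3, 3.6) before and (3.8, 2.5) after, so it travelled √(2.5² + 1.1²) ≈ 2.7 units.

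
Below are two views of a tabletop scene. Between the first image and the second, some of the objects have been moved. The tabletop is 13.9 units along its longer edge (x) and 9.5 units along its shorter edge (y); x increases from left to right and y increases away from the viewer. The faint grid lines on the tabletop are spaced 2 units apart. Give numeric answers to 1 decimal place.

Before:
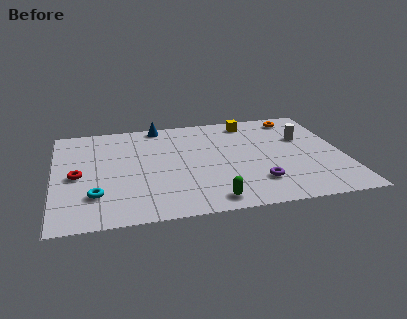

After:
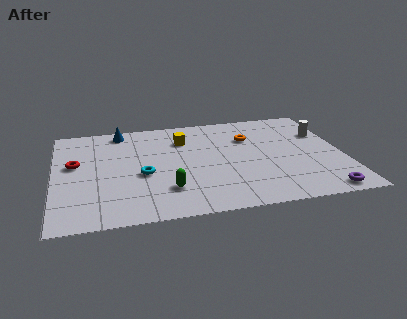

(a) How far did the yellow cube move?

3.5

From (9.6, 8.2) to (6.3, 7.0), the yellow cube covered √(3.3² + 1.2²) ≈ 3.5 units.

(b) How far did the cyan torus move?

2.7

The cyan torus moved from about (1.9, 2.5) to (4.2, 4.0), a distance of √(2.3² + 1.5²) ≈ 2.7.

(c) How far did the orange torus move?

2.9

The orange torus was near (11.9, 8.2) before and (9.5, 6.6) after, so it travelled √(2.4² + 1.6²) ≈ 2.9 units.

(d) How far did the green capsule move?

2.4

From (7.3, 1.1) to (5.3, 2.4), the green capsule covered √(2.0² + 1.3²) ≈ 2.4 units.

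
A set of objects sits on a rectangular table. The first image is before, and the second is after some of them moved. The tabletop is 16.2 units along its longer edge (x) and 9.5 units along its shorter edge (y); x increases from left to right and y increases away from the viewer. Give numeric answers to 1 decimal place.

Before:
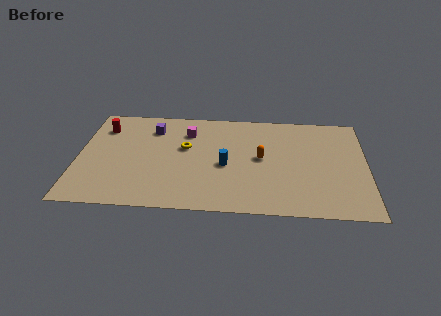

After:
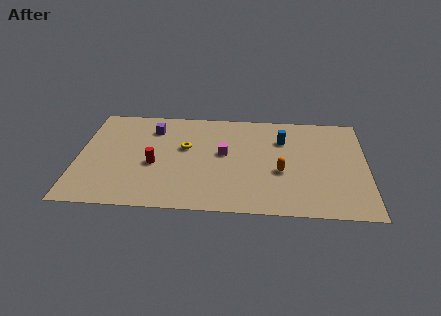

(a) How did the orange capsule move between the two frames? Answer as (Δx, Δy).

(1.1, -1.2)

The orange capsule was at about (10.3, 5.0) and moved to about (11.4, 3.8).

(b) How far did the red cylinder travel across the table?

4.5

The red cylinder moved from about (1.3, 7.3) to (4.3, 4.0), a distance of √(3.0² + 3.3²) ≈ 4.5.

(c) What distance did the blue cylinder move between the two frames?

4.1

The blue cylinder was near (8.3, 4.2) before and (11.5, 6.8) after, so it travelled √(3.2² + 2.6²) ≈ 4.1 units.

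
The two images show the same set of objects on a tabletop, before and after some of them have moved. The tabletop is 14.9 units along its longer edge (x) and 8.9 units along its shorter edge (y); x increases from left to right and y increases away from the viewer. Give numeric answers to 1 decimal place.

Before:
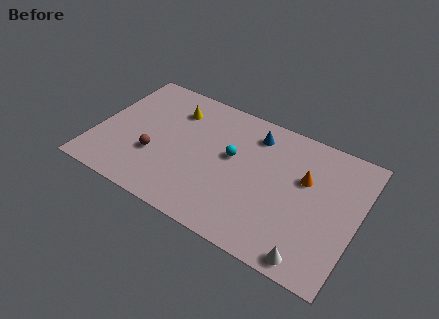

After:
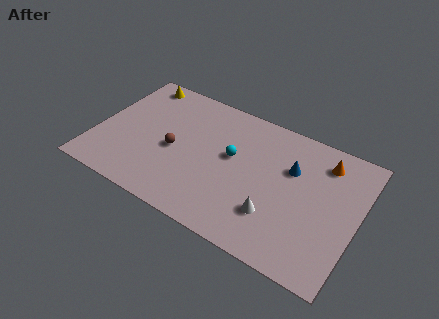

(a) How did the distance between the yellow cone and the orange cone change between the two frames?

+3.2

They were about 7.8 units apart before and 11.0 after — 3.2 units further apart.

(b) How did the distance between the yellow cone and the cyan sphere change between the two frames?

+2.6

The distance was about 4.0 in the first image and 6.6 in the second, so they moved 2.6 units further apart.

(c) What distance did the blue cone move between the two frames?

2.6

From (8.7, 7.2) to (11.0, 5.9), the blue cone covered √(2.3² + 1.3²) ≈ 2.6 units.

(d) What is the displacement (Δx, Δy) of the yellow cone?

(-2.4, 1.1)

From the two frames, the yellow cone sits at roughly (4.1, 6.8) before and (1.7, 7.9) after.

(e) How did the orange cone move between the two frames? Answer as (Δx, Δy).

(0.9, 1.6)

From the two frames, the orange cone sits at roughly (11.8, 5.6) before and (12.7, 7.2) after.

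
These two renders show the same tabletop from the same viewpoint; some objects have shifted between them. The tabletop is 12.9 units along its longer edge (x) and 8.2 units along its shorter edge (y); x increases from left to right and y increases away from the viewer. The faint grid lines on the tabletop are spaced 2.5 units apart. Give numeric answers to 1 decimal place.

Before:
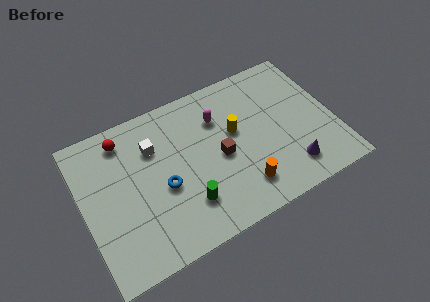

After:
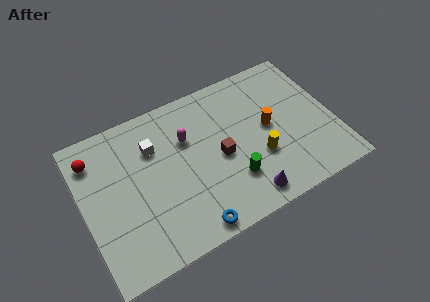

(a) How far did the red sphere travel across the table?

1.6

The red sphere was near (2.4, 6.9) before and (0.8, 6.5) after, so it travelled √(1.6² + 0.4²) ≈ 1.6 units.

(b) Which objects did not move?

the brown cube and the white cube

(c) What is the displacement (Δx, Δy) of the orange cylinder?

(1.8, 2.6)

The orange cylinder was at about (7.8, 1.7) and moved to about (9.6, 4.3).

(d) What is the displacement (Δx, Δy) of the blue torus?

(1.0, -2.7)

The blue torus was at about (4.0, 3.5) and moved to about (5.0, 0.8).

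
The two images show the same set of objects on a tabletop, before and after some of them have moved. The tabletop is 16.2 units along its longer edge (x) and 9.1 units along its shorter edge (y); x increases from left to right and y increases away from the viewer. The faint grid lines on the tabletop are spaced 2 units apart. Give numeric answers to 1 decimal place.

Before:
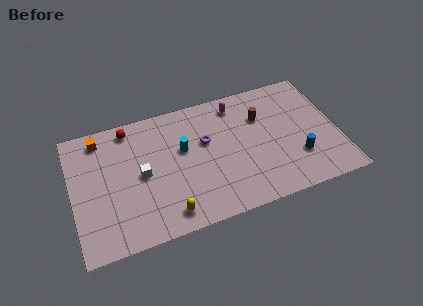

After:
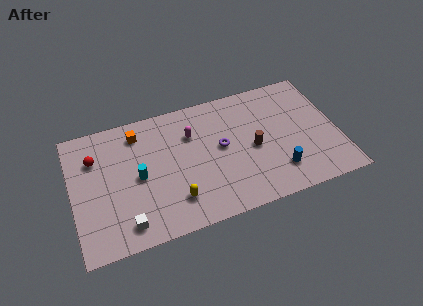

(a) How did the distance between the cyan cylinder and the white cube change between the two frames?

+0.4

The distance was about 2.8 in the first image and 3.2 in the second, so they moved 0.4 units further apart.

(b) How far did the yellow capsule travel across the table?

0.9

The yellow capsule was near (5.5, 1.3) before and (6.0, 2.1) after, so it travelled √(0.5² + 0.8²) ≈ 0.9 units.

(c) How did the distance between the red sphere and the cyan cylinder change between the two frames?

-0.7

They were about 4.0 units apart before and 3.3 after — 0.7 units closer together.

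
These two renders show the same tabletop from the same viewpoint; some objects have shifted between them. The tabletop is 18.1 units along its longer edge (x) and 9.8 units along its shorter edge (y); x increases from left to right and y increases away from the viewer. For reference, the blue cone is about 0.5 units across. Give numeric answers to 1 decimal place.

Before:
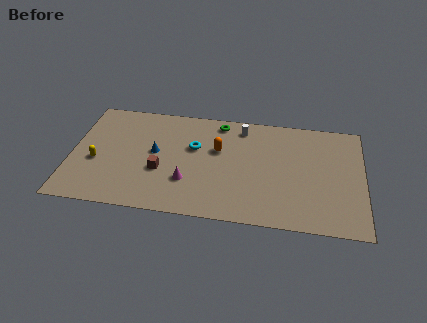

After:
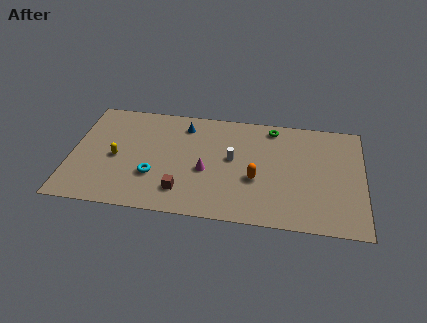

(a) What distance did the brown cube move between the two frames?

2.1

The brown cube was near (5.6, 3.7) before and (7.0, 2.1) after, so it travelled √(1.4² + 1.6²) ≈ 2.1 units.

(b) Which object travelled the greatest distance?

the cyan torus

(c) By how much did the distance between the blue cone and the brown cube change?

+4.3

The distance was about 1.6 in the first image and 5.9 in the second, so they moved 4.3 units further apart.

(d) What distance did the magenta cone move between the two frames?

1.6

The magenta cone moved from about (7.3, 3.0) to (8.4, 4.1), a distance of √(1.1² + 1.1²) ≈ 1.6.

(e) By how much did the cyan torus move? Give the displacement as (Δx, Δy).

(-2.4, -2.9)

The cyan torus was at about (7.6, 6.1) and moved to about (5.2, 3.2).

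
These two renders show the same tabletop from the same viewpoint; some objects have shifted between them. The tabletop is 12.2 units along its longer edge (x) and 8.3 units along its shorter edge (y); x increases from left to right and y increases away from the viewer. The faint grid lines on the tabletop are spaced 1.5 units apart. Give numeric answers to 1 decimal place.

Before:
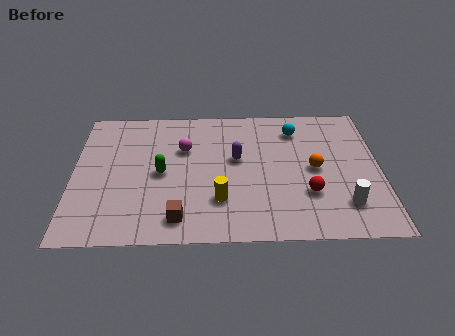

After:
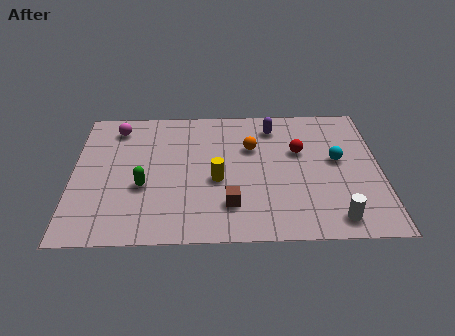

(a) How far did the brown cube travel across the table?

2.1

The brown cube moved from about (4.2, 1.3) to (6.2, 2.0), a distance of √(2.0² + 0.7²) ≈ 2.1.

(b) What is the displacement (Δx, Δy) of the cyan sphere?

(1.6, -2.0)

The cyan sphere started near (8.9, 6.6) and ended near (10.5, 4.6).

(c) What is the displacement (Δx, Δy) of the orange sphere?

(-2.5, 1.4)

The orange sphere started near (9.6, 4.1) and ended near (7.1, 5.5).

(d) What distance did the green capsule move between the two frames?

1.1

The green capsule moved from about (3.5, 4.0) to (2.8, 3.2), a distance of √(0.7² + 0.8²) ≈ 1.1.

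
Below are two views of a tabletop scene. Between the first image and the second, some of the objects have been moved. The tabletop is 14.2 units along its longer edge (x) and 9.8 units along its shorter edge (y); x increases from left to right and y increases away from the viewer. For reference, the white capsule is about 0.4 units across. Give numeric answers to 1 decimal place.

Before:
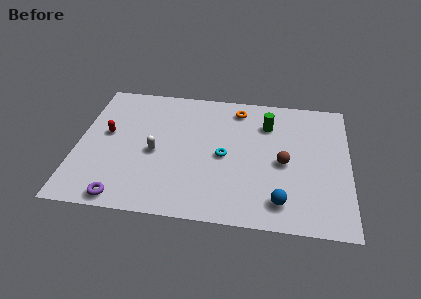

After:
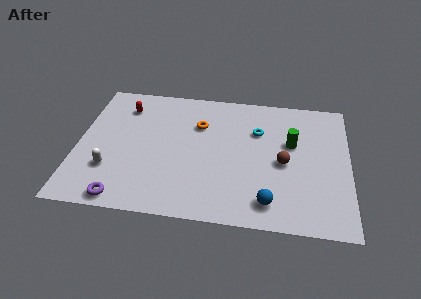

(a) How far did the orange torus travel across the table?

2.5

The orange torus was near (8.3, 8.3) before and (6.3, 6.8) after, so it travelled √(2.0² + 1.5²) ≈ 2.5 units.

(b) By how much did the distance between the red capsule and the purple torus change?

+2.1

Before: roughly 4.7 units apart; after: 6.8. That's 2.1 units further apart.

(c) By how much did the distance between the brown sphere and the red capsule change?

-0.3

Before: roughly 9.4 units apart; after: 9.1. That's 0.3 units closer together.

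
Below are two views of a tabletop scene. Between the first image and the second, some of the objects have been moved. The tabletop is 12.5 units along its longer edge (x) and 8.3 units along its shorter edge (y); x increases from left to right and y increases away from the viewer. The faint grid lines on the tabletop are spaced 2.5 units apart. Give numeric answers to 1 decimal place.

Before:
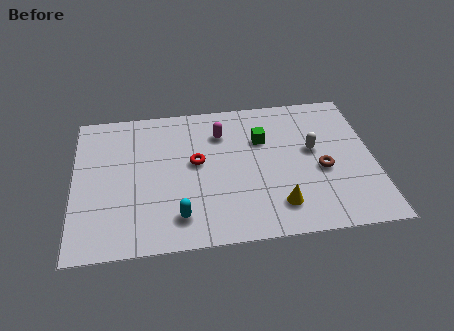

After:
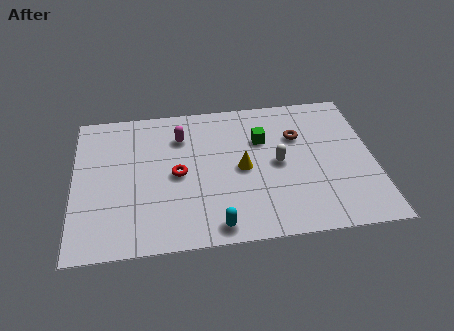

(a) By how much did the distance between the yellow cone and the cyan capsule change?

-0.8

Before: roughly 4.1 units apart; after: 3.3. That's 0.8 units closer together.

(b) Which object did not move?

the green cube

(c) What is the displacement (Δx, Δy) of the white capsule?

(-1.5, -0.6)

From the two frames, the white capsule sits at roughly (10.0, 4.7) before and (8.5, 4.1) after.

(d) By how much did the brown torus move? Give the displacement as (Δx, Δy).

(-0.9, 2.1)

The brown torus was at about (10.3, 3.5) and moved to about (9.4, 5.6).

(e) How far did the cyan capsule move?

1.7

From (4.3, 1.6) to (5.8, 0.9), the cyan capsule covered √(1.5² + 0.7²) ≈ 1.7 units.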